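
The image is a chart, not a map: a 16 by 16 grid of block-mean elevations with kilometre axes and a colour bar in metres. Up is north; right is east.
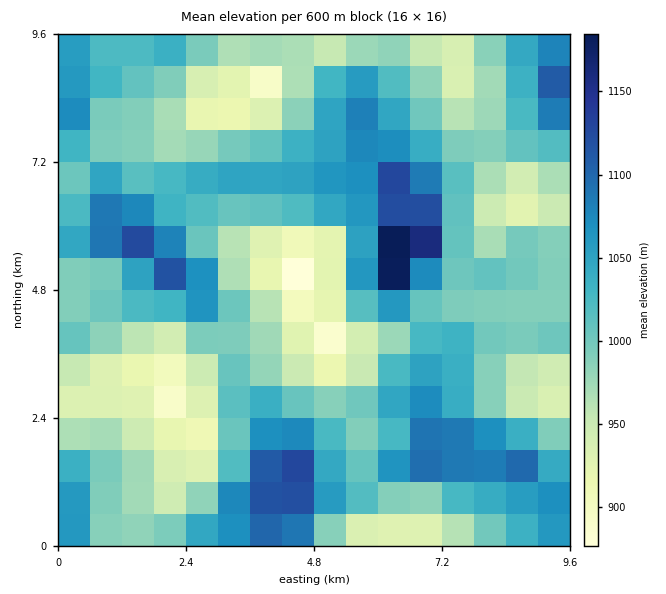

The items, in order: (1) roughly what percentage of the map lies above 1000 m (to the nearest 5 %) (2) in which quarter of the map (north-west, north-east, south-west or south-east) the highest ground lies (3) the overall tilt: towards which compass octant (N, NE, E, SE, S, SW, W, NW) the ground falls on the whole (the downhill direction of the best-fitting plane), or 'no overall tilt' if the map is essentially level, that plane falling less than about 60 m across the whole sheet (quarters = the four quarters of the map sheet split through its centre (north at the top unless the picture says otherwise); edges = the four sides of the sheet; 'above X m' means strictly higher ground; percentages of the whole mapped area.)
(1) Roughly 45 % of the ground is higher than 1000 m.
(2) The highest point lies in the north-east quarter of the map.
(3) No overall tilt - high and low ground are spread across the sheet.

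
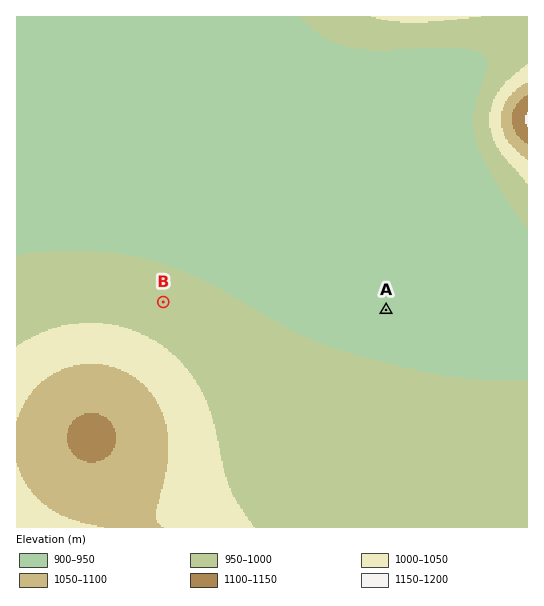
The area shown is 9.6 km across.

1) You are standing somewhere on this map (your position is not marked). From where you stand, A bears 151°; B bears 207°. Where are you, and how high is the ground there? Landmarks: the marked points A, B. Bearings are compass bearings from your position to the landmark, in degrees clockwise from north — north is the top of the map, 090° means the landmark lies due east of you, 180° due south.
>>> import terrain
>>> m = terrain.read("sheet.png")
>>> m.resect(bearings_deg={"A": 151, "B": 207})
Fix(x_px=268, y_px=97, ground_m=930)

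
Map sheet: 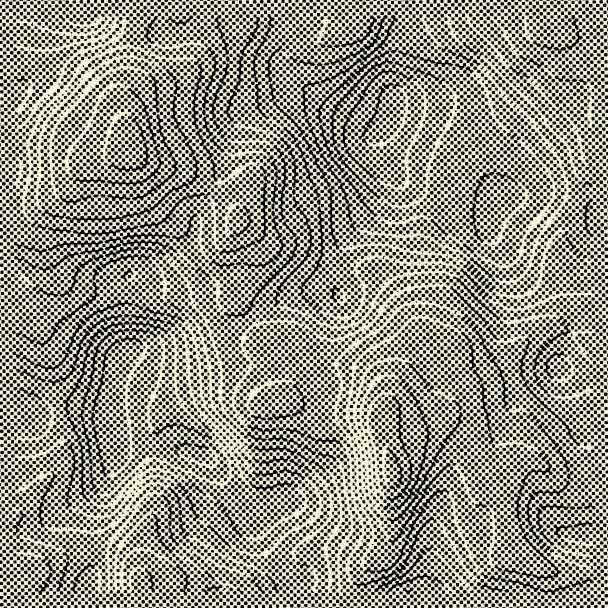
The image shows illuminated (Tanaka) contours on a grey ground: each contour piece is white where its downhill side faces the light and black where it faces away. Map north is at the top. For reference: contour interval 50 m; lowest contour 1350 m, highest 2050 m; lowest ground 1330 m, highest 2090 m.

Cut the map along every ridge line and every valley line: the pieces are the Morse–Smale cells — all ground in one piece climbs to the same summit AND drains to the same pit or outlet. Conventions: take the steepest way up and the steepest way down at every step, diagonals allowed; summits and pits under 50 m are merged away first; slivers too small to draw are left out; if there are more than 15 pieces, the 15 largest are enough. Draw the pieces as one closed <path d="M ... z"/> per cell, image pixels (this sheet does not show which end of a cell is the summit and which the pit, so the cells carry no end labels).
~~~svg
<path d="M392 170l-2 16-10 15-15 17-15 12-7 12-9 28 0 12 4 12-15-4-26 4-27 12-22 14 4 7 6 7 9 4 8 0 16 6 13 15-15 30-13 13 11 0 22 10 12 3 51 0 7 4 4 11 9-4 30 1 10-5 30-24 8-15 7-7 29-16 25-24 17-8 10 0 12 4 8-17 0-28 14-21-1-16-9 17-15 11-18 2-15-3-10-6-34-37-2-20-5 3-30 0-18-17-31-16z"/><path d="M248 320l-17 10-34 12-44 7-21 0-7 3-5 5-4 8-7 39 0 18 5 22 6 6 30 0 4-19 8-15 15-14 18-8 32-2 30 11 10 0-3 13-4 45-6 15-16 19 16 15 0 12 5 17 13 24 22 22 0 7 62 0 5-19 4-5 20-13 7-19 0-66-12-48-2-4-13-4-44 1-12-3-22-10-11 0 13-13 15-30-13-15-10-4-14-2-9-4z"/><path d="M591 16l-184 0-3 26-12 41 0 30 12 5 19 4 26 14 21 15 18 25 5 12 1 10 7-4 51-1 17 5 22 10z"/><path d="M129 146l-10 8-33 10-7 6-16 20-15 10-12 6-20 6 1 206 15 2 27-11 27 0 18 3 4 3 8-50 4-8 8-10-1-41 3-30 25 0 15-6 14-13 8-12 2-11-21-11-23-26-6-11z"/><path d="M302 86l-6 0-17 14-31 14-8 8-16 48-28 48-2 15 4 2 26 0 12-10 12 29-1 16-11 26 4 10 8 14 22-14 27-12 20-4 19 4-2-24 9-28 7-12 26-23 12-18 4-13-10-23-3-12 2-13-9 4-9-5z"/><path d="M290 16l-154 1-6 34-2 24-8 24 6 35 14 45 10 18 23 26 15 9 6 1 4-20 26-43 16-48 8-8 31-14 17-14 4 0-4-1-8-8-8-14 0-13 10-27z"/><path d="M447 421l-10 1-18 8-23-2-12 6 8 36 0 66-7 19-14 9-10 9-5 18 192 1-1-20-4-4-21-9-5-7-9-34 0-23-3-12-7-5-13-2-3-2-13-40-7-7z"/><path d="M86 409l-27 0-27 11-16-1 1 173 71-1 0-7 6-17 0-52 20-54 0-20-5-25-5-4z"/><path d="M558 328l-10 0-17 8-25 24-29 16-7 7-8 15-30 24-10 5-30-1-8 2-2 6 14-6 23 2 24-9 10 1 9 5 7 7 5 10 2 17 9 15 9 0 7-2 7-10 8-6 12 0 12 5 21 19 21 10 9 0 1-115-20-4-13-7 3-13 9-20z"/><path d="M135 16l-119 1 1 125 48 6 21 12 21-2 18-7 3-4-8-48 8-24 4-34 4-17z"/><path d="M392 110l-6 15-7 10 0 5 7 24 18 20 22 10 27 23 30 0 5-3 2 20 34 37 10 6 27 3 12-4 9-9 10-18 0-40-2-3-38-13-51 1-7 4-1-10-5-12-18-25-29-19-18-10-28-7z"/><path d="M114 445l0 16-20 54 0 52-6 17 1 8 205-1 0-6-22-22-13-24-5-17 0-12-15-14-28 23-21 42-13 15-19 8-17 2-2-2 0-12 3-12 0-15 14-45-4-47-2-3-30 0z"/><path d="M405 16l-114 0-11 34 0 13 8 14 8 8 12 5 16 13 26 13 13 11 14 5 8-6 7-16 0-27 12-41z"/><path d="M236 224l-6 8-6 3-29-1-3 11-8 12-14 13-9 4-31 2-3 30 1 44 25-1 38-6 33-11 23-11-11-25 11-26 1-16z"/><path d="M179 450l-28 0 5 32 0 18-14 45 0 15-3 12 0 12 2 2 17-2 19-8 13-15 21-42 27-24-31-38z"/>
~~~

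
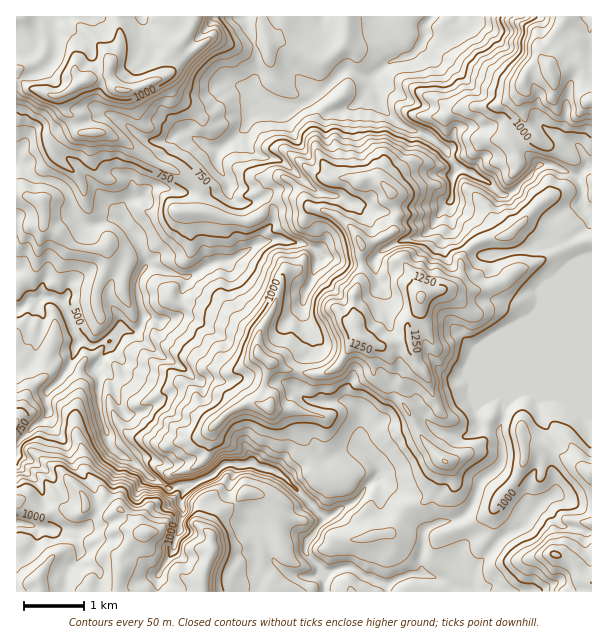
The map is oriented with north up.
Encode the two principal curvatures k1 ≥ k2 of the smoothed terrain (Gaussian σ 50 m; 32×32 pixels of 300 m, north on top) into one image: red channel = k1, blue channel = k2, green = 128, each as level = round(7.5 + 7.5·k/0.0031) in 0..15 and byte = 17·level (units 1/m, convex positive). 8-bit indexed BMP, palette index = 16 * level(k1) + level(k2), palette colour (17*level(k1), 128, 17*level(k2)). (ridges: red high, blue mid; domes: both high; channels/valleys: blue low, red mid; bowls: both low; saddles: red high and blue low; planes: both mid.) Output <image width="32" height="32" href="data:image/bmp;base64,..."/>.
<image width="32" height="32" href="data:image/bmp;base64,Qk02CAAAAAAAADYEAAAoAAAAIAAAACAAAAABAAgAAAAAAAAEAAATCwAAEwsAAAABAAAAAAAAAIAAABGAAAAigAAAM4AAAESAAABVgAAAZoAAAHeAAACIgAAAmYAAAKqAAAC7gAAAzIAAAN2AAADugAAA/4AAAACAEQARgBEAIoARADOAEQBEgBEAVYARAGaAEQB3gBEAiIARAJmAEQCqgBEAu4ARAMyAEQDdgBEA7oARAP+AEQAAgCIAEYAiACKAIgAzgCIARIAiAFWAIgBmgCIAd4AiAIiAIgCZgCIAqoAiALuAIgDMgCIA3YAiAO6AIgD/gCIAAIAzABGAMwAigDMAM4AzAESAMwBVgDMAZoAzAHeAMwCIgDMAmYAzAKqAMwC7gDMAzIAzAN2AMwDugDMA/4AzAACARAARgEQAIoBEADOARABEgEQAVYBEAGaARAB3gEQAiIBEAJmARACqgEQAu4BEAMyARADdgEQA7oBEAP+ARAAAgFUAEYBVACKAVQAzgFUARIBVAFWAVQBmgFUAd4BVAIiAVQCZgFUAqoBVALuAVQDMgFUA3YBVAO6AVQD/gFUAAIBmABGAZgAigGYAM4BmAESAZgBVgGYAZoBmAHeAZgCIgGYAmYBmAKqAZgC7gGYAzIBmAN2AZgDugGYA/4BmAACAdwARgHcAIoB3ADOAdwBEgHcAVYB3AGaAdwB3gHcAiIB3AJmAdwCqgHcAu4B3AMyAdwDdgHcA7oB3AP+AdwAAgIgAEYCIACKAiAAzgIgARICIAFWAiABmgIgAd4CIAIiAiACZgIgAqoCIALuAiADMgIgA3YCIAO6AiAD/gIgAAICZABGAmQAigJkAM4CZAESAmQBVgJkAZoCZAHeAmQCIgJkAmYCZAKqAmQC7gJkAzICZAN2AmQDugJkA/4CZAACAqgARgKoAIoCqADOAqgBEgKoAVYCqAGaAqgB3gKoAiICqAJmAqgCqgKoAu4CqAMyAqgDdgKoA7oCqAP+AqgAAgLsAEYC7ACKAuwAzgLsARIC7AFWAuwBmgLsAd4C7AIiAuwCZgLsAqoC7ALuAuwDMgLsA3YC7AO6AuwD/gLsAAIDMABGAzAAigMwAM4DMAESAzABVgMwAZoDMAHeAzACIgMwAmYDMAKqAzAC7gMwAzIDMAN2AzADugMwA/4DMAACA3QARgN0AIoDdADOA3QBEgN0AVYDdAGaA3QB3gN0AiIDdAJmA3QCqgN0Au4DdAMyA3QDdgN0A7oDdAP+A3QAAgO4AEYDuACKA7gAzgO4ARIDuAFWA7gBmgO4Ad4DuAIiA7gCZgO4AqoDuALuA7gDMgO4A3YDuAO6A7gD/gO4AAID/ABGA/wAigP8AM4D/AESA/wBVgP8AZoD/AHeA/wCIgP8AmYD/AKqA/wC7gP8AzID/AN2A/wDugP8A/4D/AKa3hZiVtoaUpZfnc4eHmKS0pLmTgqWWhYaGhoWEgpK2hceGhZW3l6WxpOeDh4eE1rCikKaol4SXh4alyMe31qaXlceUlpamx5Dn18aFhpe1sci3l4eYhJd2l4SVptm4laKCg4SFlbjp9cD4tXV2l7TAx6aXp5eEpaaWloRkpaOjx8anyKTX1NXUsLSlhoaYxqCQoad2p5eGhZTIhnWEtaTJpJXXxeWg19Cg+LXHyNigtLi2ooaGloaog6i3hYVklcOz9sPXlMSQ9fOg0LSigKO4mJildXaWprVkg8alpYbIsdWkxJZgcLSTlPeQwIGmp5eGh4WHdpf418eVhMaWt7Wwp4H3hJDn2Me3x8eBp5aWdpZ2hoaG54RzpZSlt5anheWQlOeA9XKFtpXH93SFxpXG2JZ2dbW0tdeEprW3hpd2t6C36IDUx6SDp5Sl9+jXtZKSg2SVxoTndHWWhZWGhoems4LXkaV2hqfFgaR0taNipqaTt7aWtcV0h4eHh3eHd4ano9Rzpoams6LHt7W158XF96KllYT3ooR3d3eHd4eHh5ankqOEp6K1qIaVhfiFhnVj5cfHtaTYpXR3d4eHd4eXlceC14KBxoWGloWV93OXg4XYp4W3ppZypoOGd4eHd5Sls4bIktWSlJSHl4W15oSj6MeXhZXWc5XIt5aGh4eHpZOTlrelsqfJlJenlnX3dKK15oWEltnXx6WVloV3h4enlZZ0ppWjtaORlZZ1due3kJa2xpSmt7fFhaXYlnWHd4Wll5emlreDlsiDgoOW2NeiYpPTsvmlg+ZzdJS2toZ2lMa3pqe5hIaGt4aYlHCQgLJztufhsKGUhOfGt3WGl6eVuIZ0lIWFlbinl7fn16PYpbT2g6fmpZOUlZbHx4aIhpXIhrWWdZWE2Ma2lYOlk7f31YGEpcaVc3K2xJTGt5WEppWC1pO3lYORtLeDlaaU5JC0trbYuLbX0eWAwKLIyKOFlMaztoR0x+inh5PHxuTA5dentqempNSgkMbooKChlIWnpISVlee2hoaEg4Wi5PP0pJaVyaXIkKLHlaey17eUdKWU6PjnkbSDc6enhKWlgfe0haamcIDDobWVhceUg4SFdMWlgoCkhZWWp5eGhnWEtYJzhYHk9tfGtqaVpJTD1rT496WC2PeFpaWFh4aGhpaEtreGlJLl1re1pse21ZHItISU2NTVlPf3lWR1hnandoaEpnWGxpWElZWXt8XIpZamloTHhNh1dpbWdXWWlaaGqKeFl4WEhXWVp6eV1biGh4eXhJWmpoaHl7b25rWll4d3hriHh5eEloWFhYPHpoaXp4aGlnamhpaHt7Gzc6eHh4eGp3aHmJSnh3WT1NSjt4U="/>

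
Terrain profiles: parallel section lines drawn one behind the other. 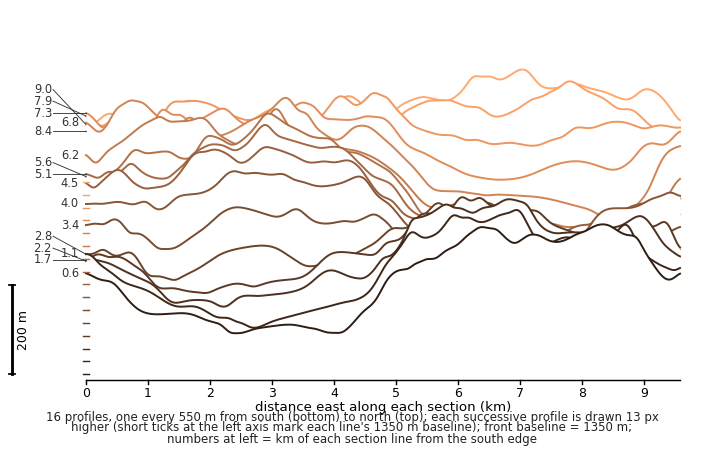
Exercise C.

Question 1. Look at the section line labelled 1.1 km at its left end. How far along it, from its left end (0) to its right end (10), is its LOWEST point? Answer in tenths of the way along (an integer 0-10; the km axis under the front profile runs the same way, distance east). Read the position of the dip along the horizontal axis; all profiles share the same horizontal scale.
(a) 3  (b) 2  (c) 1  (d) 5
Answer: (a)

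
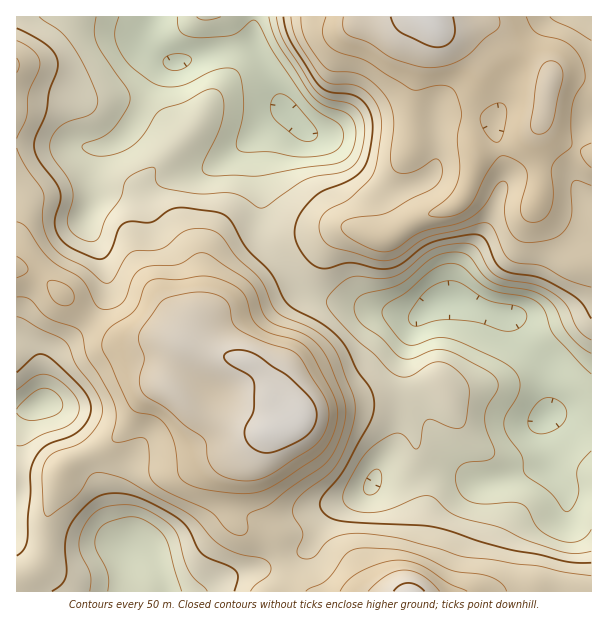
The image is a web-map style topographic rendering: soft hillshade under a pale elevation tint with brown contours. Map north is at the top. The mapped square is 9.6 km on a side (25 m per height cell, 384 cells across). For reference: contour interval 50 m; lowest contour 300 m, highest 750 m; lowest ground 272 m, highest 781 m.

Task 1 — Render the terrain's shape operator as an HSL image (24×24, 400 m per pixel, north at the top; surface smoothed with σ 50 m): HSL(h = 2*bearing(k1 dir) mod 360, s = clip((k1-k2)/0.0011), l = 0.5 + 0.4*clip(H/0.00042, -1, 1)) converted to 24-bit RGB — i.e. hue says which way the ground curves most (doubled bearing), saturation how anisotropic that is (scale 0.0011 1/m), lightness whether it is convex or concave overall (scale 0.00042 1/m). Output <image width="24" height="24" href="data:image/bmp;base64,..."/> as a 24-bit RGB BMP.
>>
<image width="24" height="24" href="data:image/bmp;base64,Qk32BgAAAAAAADYAAAAoAAAAGAAAABgAAAABABgAAAAAAMAGAAATCwAAEwsAAAAAAAAAAAAAy4vJc6eSmsSiYGa0SF+XmW2SWBpqyMp4LFsyN4sfr3k6Yq+VT2CMbJ2HcZ2om8HL3u3gi1S8hkyowH/MfHzKq6fRiJbiqbXo5Ex93d6hSaFUakNeVTpVYzxUXjJ00aaRlE1eYrtFNLZETJA/Nk5Wd7GPe7ydXMV8u6ZLgy5FVm5VbZhmYqKde8CoU42vfTJizoJX7tybhHA+MCclRUYxLBcbPlEnpJdArdbBtNjWdJqphq+2Nqm5WNCvj6S3nl5rhkA9kZllfIiak2uBk4JNa3YmKyUXPyEinL1b8bmdxXRzSzJZWixEXTVQWa5jWc9tcqwtc2EeeaAoR2oiQGQiI2MSGygVeEAunHxUqLZfQ2hHdFhnq3F+soyUSUN/QU9xIFuM9OXXupK8jzXNYlHcrbrvxc/qq5DHtoHExqDPw7mCeIJSaYY9Oo8jDSYicnFAmatJtrlWXks1MzkZWYctmKBXcS9sWWCCFkur3d3u9Zv2qGS4UZmTVIuPl2x3nH6hmJOws4Cm1qK1vIGkmLeNc7WXGy9JI1pPv72JloZpikVwjce5fNbXVkqhUVyRcJGeKYqRSaBSpjKR7JLJzXaJKj45hWY+cbZUXIiLoI6yuafA3K7b7OXfap+0OCyfMHaXe691i051g7x8d9GRYHJHOEZkjF2Uf2FgFC8NIiARIxsQhF0d4WdRl0OVetmcg9C/VmqQimZipJ9zpZyM6+zfo4/RLiSgWV2kcmSKlF6Uv9imf09He3VPMU1CM0Msi45aMm1lGRIhRms8VqtikcSesbbWrdvCdEJSVEc9XYVOjauBismOtdadmUydYDWZaGKxhlLEnL7Cp83NqIzQpaPQWD22UVWtcZqDoFnWHyvLdXvDiL2pe7qGfZJYpl5GgF2ff43CrdnfjcTVwdvBrJWChlabSEqHVLOwIDXD5eDrlZXEi3SwtEaUkUB/XThTgzYlciU/XVE0KpBaos3Mno6+mYWwo7O1gquqULuKbdCEW63DxbfQyJHIq1SyWF2dmaVrDx8kyMhKk0k9dERAeUxpqEOZiR9/wJGQVkCHxa23b+esE8Sxg0ekvnN+qZKRq4+XoKt/d8lMHlopU14ncS8WfU8mTEEhYEQVFjYVRHguhFRGgUoxOzAXJREOfUMxqceNMIih1fHp3O/vFhthQi1YttmwjrXLtqbIvL/Q3M/YeEWZPRosjlUsh2s5bCMnp4kpNIQlFi8XLhQRiQkChVcaGEciM7s0WMxIlcvheerArX+xSwt3VLmhfdB9dD1HqaA/l7xGophUeRVWfC9yvHJ0lzdLdCo64+KKV6VFFygnFBo0qH/S697thLPml9LjqLvRuc2DOYA5NC5FNg42tdSDVnBKhFdut8Kqx8eZWTBTgjSAglqhu3Gv1G/e09/46Nf07IPLSyhFCzcdD21V2Mempq5uQqhua4l/07F/jGYvECIjKFp0y9GkdFeGdbCSfK1/wnFwfEGLSEuEcGymfZPKzNnrhpzJll62+sz/6sz/29T3AGt8d4LL6trTWb+oT3iRtZht5NHmLB2vJ05loLVJVo9IRLFEVoZosICaqG+4TlGgcHqhfrKnaFerzGyHcHY1OnkqgUSZ/c7ZIWvGE0FS8ebVfpm9VCRUhdyen1l/diyIR3SpkpO3xISakZE8Ol0iLGsniGBlY5abWsHGirHIXDGX1Rp+6n+Ih7VLEzAt0qJe5oOLDig6n+FEpzctZR5/mJszNTAhRDkpSGwsNF49nWdy2Ju2s5CBO35DKFw3eZhaQ3I2JB0PIRMSbDdE48mu3c6/HiJ1jNKJvYrYlDbTvK6JaLeJJa3mtYyQbEWUVlakhraKLGxgS39me6KV37LArZKjSIWGR4ZNTBswPxQKGCUOG0Iaz9th3dqPKSdZm8xrfU44QFF506mpudGaIkRLnaFeT1OHanyisaO2bIO/Q7XMZIW90ZbG2rjAf1+UZ0JiLQYs8jYtMrE8G3FRctVMz8ZpMkpSoKZen4toNGdwtZ514cyaLSNdnpK6VI2kVo+cj76gZ4+lS4lxHDUdcX8+3IF8tWCVZR96KgUu8fTXr6/bPoivhbBopZNWg41XOI5ar62NRWV0UqKL8OPaNVqzxb7jp3HSdV+lhaFgVjs+cy9JeyYrMksQT2oUmZI/MQAzkz251vbVuoOdXHacmrGwiI+rvaqoZbWpU4NzcJWjS8zBycusf3q7dUMtfDA1r4NWiHtWblFvMV6B0ULY2q27d7GBKG99EwJP1e/emNnN1qvQgIe+jZCpk3abtNW0dnexd2eqgb2YRphtUppaiT5M"/>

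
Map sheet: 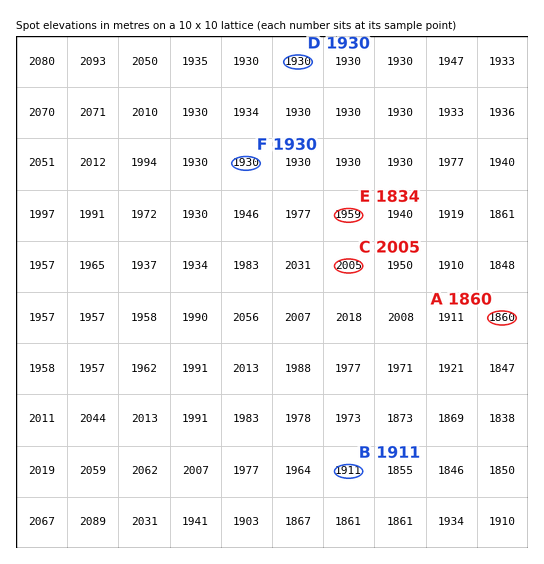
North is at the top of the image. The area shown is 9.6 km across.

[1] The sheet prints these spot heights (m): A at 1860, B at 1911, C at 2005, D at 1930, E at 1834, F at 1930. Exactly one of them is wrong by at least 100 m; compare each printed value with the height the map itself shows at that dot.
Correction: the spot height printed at E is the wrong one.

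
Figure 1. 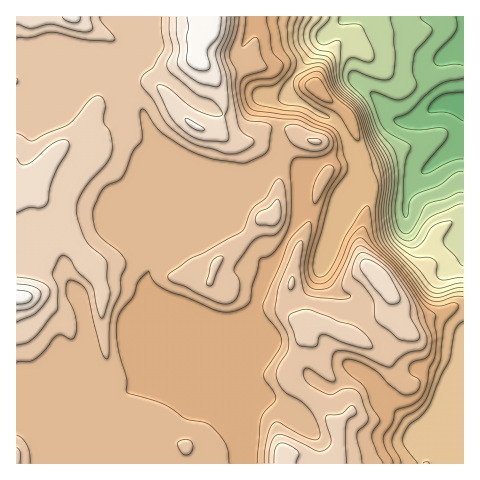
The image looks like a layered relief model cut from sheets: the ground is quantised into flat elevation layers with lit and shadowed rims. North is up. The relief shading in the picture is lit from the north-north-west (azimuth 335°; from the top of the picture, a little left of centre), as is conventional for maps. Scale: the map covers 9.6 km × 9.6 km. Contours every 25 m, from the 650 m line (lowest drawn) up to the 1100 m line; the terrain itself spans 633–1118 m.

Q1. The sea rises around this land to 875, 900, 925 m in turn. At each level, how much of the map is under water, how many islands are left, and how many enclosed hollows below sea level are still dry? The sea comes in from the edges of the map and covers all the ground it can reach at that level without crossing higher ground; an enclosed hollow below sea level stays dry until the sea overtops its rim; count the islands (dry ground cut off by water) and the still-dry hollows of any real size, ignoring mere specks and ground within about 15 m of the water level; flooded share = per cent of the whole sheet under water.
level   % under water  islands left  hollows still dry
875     14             0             0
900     18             0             0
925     22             1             0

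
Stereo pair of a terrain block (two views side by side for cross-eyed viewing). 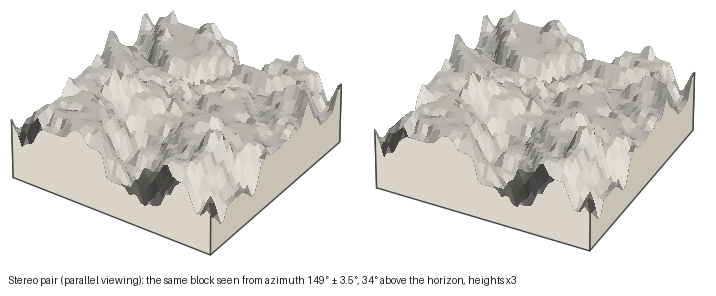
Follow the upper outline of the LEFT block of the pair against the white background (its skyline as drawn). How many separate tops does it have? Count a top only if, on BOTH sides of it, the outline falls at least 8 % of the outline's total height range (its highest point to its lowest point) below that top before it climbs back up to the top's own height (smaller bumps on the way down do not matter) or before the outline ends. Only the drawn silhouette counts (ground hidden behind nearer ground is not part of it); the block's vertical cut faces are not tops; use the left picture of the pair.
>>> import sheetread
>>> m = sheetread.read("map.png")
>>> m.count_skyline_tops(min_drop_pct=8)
5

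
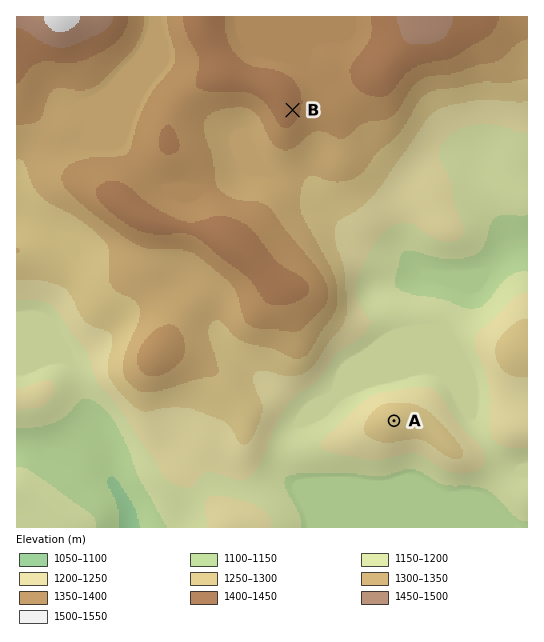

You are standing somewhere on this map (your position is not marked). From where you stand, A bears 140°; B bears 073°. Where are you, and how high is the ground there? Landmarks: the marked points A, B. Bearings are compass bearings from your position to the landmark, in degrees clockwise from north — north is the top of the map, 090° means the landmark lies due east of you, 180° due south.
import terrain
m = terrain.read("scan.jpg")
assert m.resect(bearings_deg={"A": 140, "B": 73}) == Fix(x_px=166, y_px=149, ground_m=1400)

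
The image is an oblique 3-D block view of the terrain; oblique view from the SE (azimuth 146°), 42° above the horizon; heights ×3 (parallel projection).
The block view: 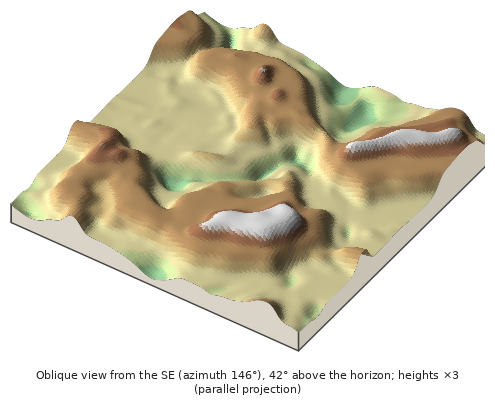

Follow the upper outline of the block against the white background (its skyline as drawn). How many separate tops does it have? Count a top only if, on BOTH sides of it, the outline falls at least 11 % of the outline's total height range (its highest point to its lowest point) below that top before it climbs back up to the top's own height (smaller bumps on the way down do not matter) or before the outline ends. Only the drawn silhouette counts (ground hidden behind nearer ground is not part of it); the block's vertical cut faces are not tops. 1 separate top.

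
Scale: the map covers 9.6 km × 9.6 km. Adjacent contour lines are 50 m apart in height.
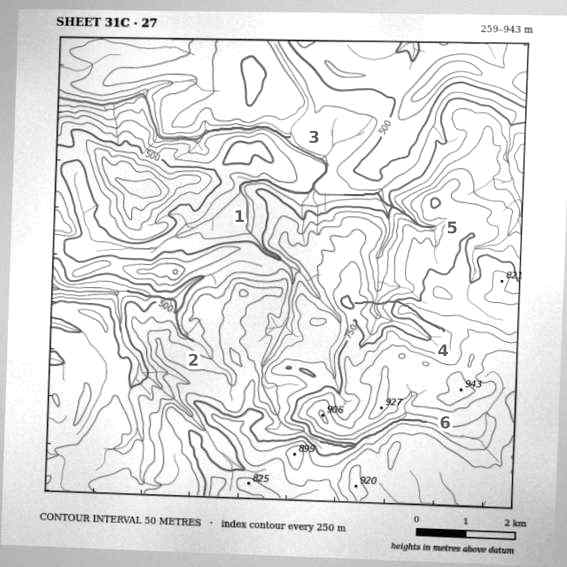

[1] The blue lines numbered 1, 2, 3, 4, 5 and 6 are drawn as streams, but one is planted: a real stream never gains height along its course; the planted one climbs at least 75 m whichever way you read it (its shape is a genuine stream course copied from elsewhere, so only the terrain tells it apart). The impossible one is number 4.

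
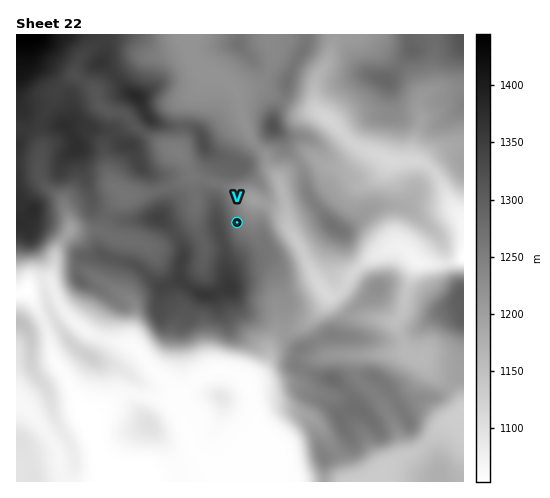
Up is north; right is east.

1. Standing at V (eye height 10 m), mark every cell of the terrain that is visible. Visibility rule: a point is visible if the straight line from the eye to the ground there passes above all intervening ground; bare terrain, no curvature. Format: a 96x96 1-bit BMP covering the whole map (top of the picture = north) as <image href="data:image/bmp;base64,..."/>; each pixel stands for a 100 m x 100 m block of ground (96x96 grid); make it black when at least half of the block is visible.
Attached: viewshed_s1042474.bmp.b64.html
<image width="96" height="96" href="data:image/bmp;base64,Qk2+BAAAAAAAAD4AAAAoAAAAYAAAAGAAAAABAAEAAAAAAIAEAAATCwAAEwsAAAIAAAAAAAAA////AAAAAAAAAAAAAAAAAAAAAAAAAAAAAAAAAAAAAAAAAAAAAAAAAAAAAAAAAAAAAAAAAAAAAAAAAAAAAAAAAAAAAAAAAAAAAAAAAAAAAAAAAAAAAAAAAAAAAAAAAAAAAAAAAAAAAAAAAAAAAAAAAAAAAAAAAAAAAAAAAAAAAAAAAAAAAAAAAAAAAAAAAAAAAAAAAAAAAAAAAAAAAAAAAAAAEAAAAAAAAAAAAAAAEAAAAAAAAAAAAAAAIAAAAAAAAAAAAAAwAAAAAAAAAAAAAABwAAAAAAAAAAAAAADwAAAAAAAAAAAAAADwB8AAAAAAAAAAAADwA4AAAAAAAAAAAADgAAAAAAAAAAAAAAHhwAAAAAAAAAAAAB//wAEAAAAAAAAAAA//AAMAAAAAAAAAAAAYAAMAAAAAAAAAAAAAAAMAAAAAAAAAAAAAAAcAAAAAAAAAAAAAAAcAAAAAAAAAAAAAAAcAAAAAAAAAAAAAAAYAAAAAAAAAAAAAAAYAAAAAAAAAAB+AAAwAAAAAAAAAAAAAAB4AAAAAAAAAAAAAAz4AAAAAAAAAAAAAA/8AAAAAAAAAAAAAAf8AAAAAAAAAAAAAAf8AAAAAAAAAAAAAAP8AAAAAAAAAAAAAAP4AAAAAAAAAAAAAAP4AAAAAAAAAAAAIAP8AAAAAAAAAAAAcAf8AAAAAAAAAAAAOAP8AAAAAAAAAAAAPAH8AAAAAAAAAAAABAA8AAAAAAAAAAAAAAAAAAAAAAAAAAAAAAAAAAAAAAAMAAAAAAAAAAAAAAAOAAAAAAAAAAAAAAAPMAAAAAAAAAAAAAAP8ABwAAAAAAAAAAAf8ADwAAAAAAAAAAAf8AHwAAAAAAAAAAAf4APgAAAAAAAAAAA/4AfAAAAAAAAAAAA/4A/AAAAAAAAAAAA/4B+AAAAAAAAAAAA/4D8AAAAAAAAAAAA/4D4AAAAAAAAAAAA/+HwAAAAAAAAAAAA/+PwAAAAAAAAAAAAf+PgAAAAAAAAAAAAf8PgAAAAAAAAAAAA/4PAAAAAAAAAAAAA/wPAAAAAAAAAAAAB/wPAAAAAAAAAAAAD/gPAAAAAAAAAAAAD/AeAAAAAAAAAAAAHwA+AAAAAAAAAAAAPgB8AAAAAAAAAAAAeAB4AAAAAAAAAAAAMAD4AAAAAAAAAAAAAAH44AAAAAAAAAAAAAH7gAAAAAAAAAAAAAHgAAAAH8AAAAAAAAHAAAH8P8AAAAAAAAGAAA/8f8AAAAAAAAAAAB/4f8AAAAAAAAAAAD/wP8AAAAAAAAAAAD/wP8AAAAAAAAAAAD/wH8AAAAAAAAAAAD/wH8AAAAAAAAAAAH/wD8AAAAAAAAAAAH/wB8AAAAAAAAAAAP/gB8AAAAAAAAAAAf/AD8AAAAAAAAAAAP+AP8AAAAAAAAAAAPwAP8AAAAAAAAAAAPAAP8AAAAAAAAAAAEAAH8AAAAAAAAAAAEAAH8AAAAAAAAAAAAAAH8AAAAAAAAAAAAACD8AAAAAAAAAAAAAGB8AAAAAAAAAAAAAGB8AAAAAAAAAAAAAOA8="/>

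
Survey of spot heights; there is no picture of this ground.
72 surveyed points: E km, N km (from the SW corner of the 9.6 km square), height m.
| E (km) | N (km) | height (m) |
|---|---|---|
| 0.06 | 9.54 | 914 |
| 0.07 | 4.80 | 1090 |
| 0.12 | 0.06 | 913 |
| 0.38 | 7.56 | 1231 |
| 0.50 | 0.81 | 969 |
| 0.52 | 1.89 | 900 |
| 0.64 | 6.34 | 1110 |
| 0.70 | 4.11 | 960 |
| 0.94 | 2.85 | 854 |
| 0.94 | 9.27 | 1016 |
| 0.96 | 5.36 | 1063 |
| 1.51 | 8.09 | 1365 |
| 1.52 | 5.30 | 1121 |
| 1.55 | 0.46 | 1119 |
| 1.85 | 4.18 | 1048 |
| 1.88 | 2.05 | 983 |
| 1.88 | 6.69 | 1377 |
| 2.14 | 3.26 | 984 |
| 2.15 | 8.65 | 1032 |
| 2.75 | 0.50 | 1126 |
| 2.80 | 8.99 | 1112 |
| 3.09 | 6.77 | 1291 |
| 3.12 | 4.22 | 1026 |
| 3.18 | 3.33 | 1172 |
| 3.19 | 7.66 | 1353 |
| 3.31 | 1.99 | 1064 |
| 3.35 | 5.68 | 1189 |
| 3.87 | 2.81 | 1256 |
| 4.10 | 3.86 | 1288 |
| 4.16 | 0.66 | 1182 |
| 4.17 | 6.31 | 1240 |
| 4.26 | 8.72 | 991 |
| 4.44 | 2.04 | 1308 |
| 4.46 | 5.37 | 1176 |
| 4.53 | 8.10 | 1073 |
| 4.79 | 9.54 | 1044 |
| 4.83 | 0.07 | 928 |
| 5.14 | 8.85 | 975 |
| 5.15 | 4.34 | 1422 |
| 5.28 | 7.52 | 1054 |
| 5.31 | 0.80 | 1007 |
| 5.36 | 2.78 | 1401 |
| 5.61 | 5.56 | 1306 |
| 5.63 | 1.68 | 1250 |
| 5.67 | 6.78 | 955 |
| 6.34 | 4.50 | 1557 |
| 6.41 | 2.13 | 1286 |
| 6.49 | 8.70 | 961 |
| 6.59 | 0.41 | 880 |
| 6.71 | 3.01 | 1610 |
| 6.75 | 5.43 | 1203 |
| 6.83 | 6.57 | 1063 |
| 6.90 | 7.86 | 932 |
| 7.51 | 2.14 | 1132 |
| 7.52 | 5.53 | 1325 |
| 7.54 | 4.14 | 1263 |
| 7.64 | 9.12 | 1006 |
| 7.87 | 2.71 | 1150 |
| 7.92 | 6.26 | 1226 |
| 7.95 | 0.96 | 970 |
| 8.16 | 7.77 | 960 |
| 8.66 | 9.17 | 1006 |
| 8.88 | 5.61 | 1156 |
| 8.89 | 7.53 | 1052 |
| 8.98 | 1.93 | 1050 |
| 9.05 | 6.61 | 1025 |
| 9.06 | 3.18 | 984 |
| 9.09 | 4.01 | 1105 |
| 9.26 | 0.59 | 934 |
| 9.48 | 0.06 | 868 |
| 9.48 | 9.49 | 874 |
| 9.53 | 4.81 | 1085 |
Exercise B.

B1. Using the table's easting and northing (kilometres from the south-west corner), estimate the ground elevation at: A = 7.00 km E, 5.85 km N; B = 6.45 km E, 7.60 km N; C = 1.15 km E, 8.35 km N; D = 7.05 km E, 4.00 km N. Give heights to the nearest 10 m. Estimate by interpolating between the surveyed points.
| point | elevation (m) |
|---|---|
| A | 1290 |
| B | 1010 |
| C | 1260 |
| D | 1460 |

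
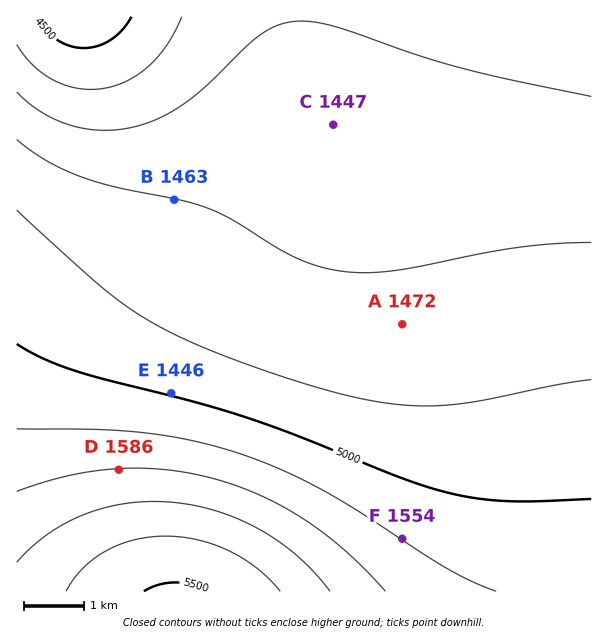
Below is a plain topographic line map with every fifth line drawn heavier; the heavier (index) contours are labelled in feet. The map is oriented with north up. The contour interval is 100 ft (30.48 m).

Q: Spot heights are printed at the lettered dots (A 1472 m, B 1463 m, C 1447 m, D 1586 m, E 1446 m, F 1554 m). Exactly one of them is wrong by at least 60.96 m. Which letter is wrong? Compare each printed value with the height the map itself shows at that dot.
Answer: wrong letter E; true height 1522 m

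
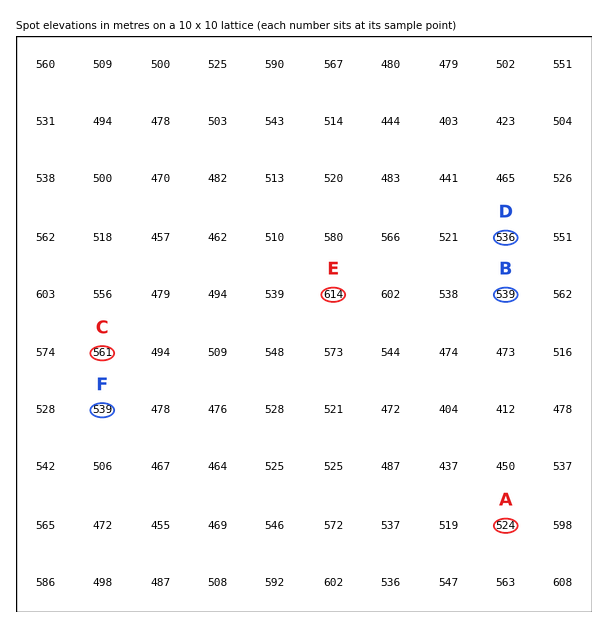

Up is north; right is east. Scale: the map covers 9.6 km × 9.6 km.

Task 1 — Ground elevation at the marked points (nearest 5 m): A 525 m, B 540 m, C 560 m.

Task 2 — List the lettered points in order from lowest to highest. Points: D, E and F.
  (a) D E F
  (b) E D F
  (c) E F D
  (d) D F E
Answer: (d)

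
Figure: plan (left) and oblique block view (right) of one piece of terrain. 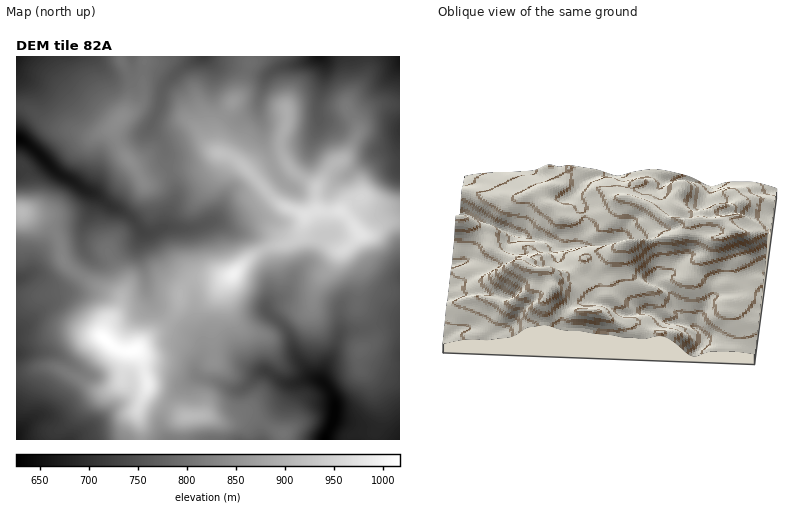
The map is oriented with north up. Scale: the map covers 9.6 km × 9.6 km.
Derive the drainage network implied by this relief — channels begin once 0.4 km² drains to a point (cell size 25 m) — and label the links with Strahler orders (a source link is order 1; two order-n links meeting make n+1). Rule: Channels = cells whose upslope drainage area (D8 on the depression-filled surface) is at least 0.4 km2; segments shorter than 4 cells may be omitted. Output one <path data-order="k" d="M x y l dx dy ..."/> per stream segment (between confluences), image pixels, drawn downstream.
<path data-order="1" d="M208 440l32 0"/><path data-order="2" d="M16 436l0 4"/><path data-order="1" d="M162 430l2 6 4 4 2 0"/><path data-order="2" d="M94 426l-12 8-6 6-8 0"/><path data-order="3" d="M330 426l-4 10 0 4"/><path data-order="1" d="M334 424l-4 2"/><path data-order="1" d="M100 422l-6 4"/><path data-order="1" d="M44 414l-6 2-4 2-18 18"/><path data-order="1" d="M16 404l0 32"/><path data-order="1" d="M130 388l0 4-36 34"/><path data-order="1" d="M400 388l0 52"/><path data-order="3" d="M324 382l8 10 2 8 0 8 0 6-4 12"/><path data-order="1" d="M190 380l4-2 6 0"/><path data-order="3" d="M318 380l6 2"/><path data-order="2" d="M200 378l16 4 14 6 10 2 6-4 14-14 6 0"/><path data-order="1" d="M88 374l-6-2-18-14-8-4-4-2-36 0 0 2"/><path data-order="2" d="M196 374l4 4"/><path data-order="3" d="M266 372l2 0 10 8 6 2 4 0 0 2 8 0 10-4 12 0"/><path data-order="2" d="M256 370l4 0 6 2"/><path data-order="1" d="M250 368l0 2 6 0"/><path data-order="1" d="M194 368l0 2 2 4"/><path data-order="1" d="M234 344l8 12 14 14"/><path data-order="1" d="M200 334l2 22-2 2-4 6 0 10"/><path data-order="2" d="M340 334l-6 18-4 6-6 10 0 14"/><path data-order="1" d="M340 318l0 16"/><path data-order="2" d="M268 312l20 18 10 28 20 22"/><path data-order="1" d="M392 312l8 2 0 42"/><path data-order="1" d="M148 310l0-14"/><path data-order="1" d="M266 308l2 4"/><path data-order="2" d="M268 308l0 4"/><path data-order="1" d="M52 304l-12 8-14 14-6 4-4 0 0 4"/><path data-order="2" d="M268 302l0 6"/><path data-order="1" d="M342 302l-2 6 0 24 0 2"/><path data-order="2" d="M148 296l0-8-2 0 0-10-4-16 0-26"/><path data-order="1" d="M268 288l0 14"/><path data-order="1" d="M400 282l0-4"/><path data-order="2" d="M24 276l-8 2 0 2"/><path data-order="1" d="M36 274l-8 0-4 2"/><path data-order="1" d="M34 264l0 4-10 8"/><path data-order="1" d="M96 262l-4-4-8-6-2-8 0-16 8-16 0-18-2-2"/><path data-order="1" d="M400 262l0 16"/><path data-order="1" d="M150 240l-6-8"/><path data-order="2" d="M142 236l0-4"/><path data-order="1" d="M330 236l-4 2-4 0-4 4-4 12-20 20-8 16-18 18"/><path data-order="3" d="M144 232l-2 0"/><path data-order="1" d="M238 232l-2 0-6-4"/><path data-order="3" d="M142 232l-6-10-10-8-16-8-12-10-10-4"/><path data-order="1" d="M184 228l-6 0"/><path data-order="2" d="M230 228l-6-4-4-2-10 0"/><path data-order="3" d="M164 228l-2 0-10 4-8 0"/><path data-order="3" d="M178 228l-14 0"/><path data-order="3" d="M210 222l-16 6-16 0"/><path data-order="1" d="M218 220l-8 2"/><path data-order="1" d="M270 220l-20 0-8 8-12 0"/><path data-order="1" d="M382 214l4-2 14-2 0-68"/><path data-order="1" d="M174 200l-4 10-2 14-4 4"/><path data-order="1" d="M224 198l-4 12-10 12"/><path data-order="3" d="M88 192l-4-2"/><path data-order="3" d="M84 190l-12-10-14-6-32-32-6-2-4 0"/><path data-order="1" d="M292 188l-6-4-8-6-6-14-4-10-2-2-2-12 0-14-4-10 0-16"/><path data-order="1" d="M342 178l6-4 14-14 8-6 6-2 14 0 10-10"/><path data-order="1" d="M98 172l-2 8-8 10-4 0"/><path data-order="1" d="M166 154l-4-10-12-12 0-6"/><path data-order="1" d="M312 144l6-14 0-12"/><path data-order="2" d="M400 142l0-14"/><path data-order="2" d="M150 126l2-2 0-4 2-2 6-10 0-10 4-10 18-20"/><path data-order="1" d="M400 124l0 4"/><path data-order="1" d="M324 124l-6-6"/><path data-order="2" d="M318 118l0-20 2-4 2-16 2-2 0-16-4-4"/><path data-order="1" d="M252 110l6-6"/><path data-order="2" d="M258 104l2-4"/><path data-order="2" d="M260 100l4-20 10-10 12-4 4 0 14-4 8-4 2-2 6 0"/><path data-order="1" d="M42 84l-16-6-10-8"/><path data-order="1" d="M16 74l0-4"/><path data-order="1" d="M178 70l4-2"/><path data-order="2" d="M16 70l0-14"/><path data-order="1" d="M400 70l0-10"/><path data-order="1" d="M214 68l-8-8"/><path data-order="2" d="M182 68l4-4 10-6 4-2 4 0"/><path data-order="1" d="M210 64l-4-4"/><path data-order="1" d="M96 64l-6-8"/><path data-order="2" d="M206 60l0-4"/><path data-order="2" d="M90 56l-74 0"/><path data-order="1" d="M92 56l-2 0"/><path data-order="1" d="M210 56l-4 0"/><path data-order="1" d="M344 56l-24 0"/>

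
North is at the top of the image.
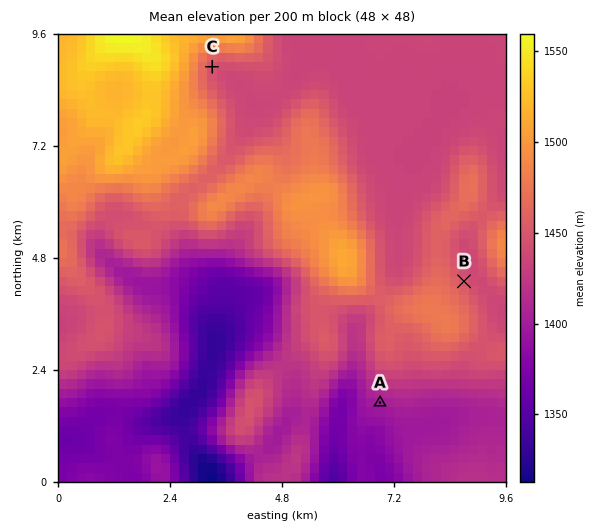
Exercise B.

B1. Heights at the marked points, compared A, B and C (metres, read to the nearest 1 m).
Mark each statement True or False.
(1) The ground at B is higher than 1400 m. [True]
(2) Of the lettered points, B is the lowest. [False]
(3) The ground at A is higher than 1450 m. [False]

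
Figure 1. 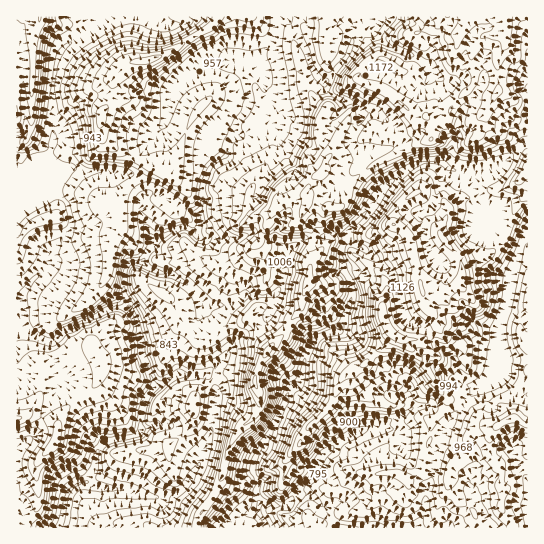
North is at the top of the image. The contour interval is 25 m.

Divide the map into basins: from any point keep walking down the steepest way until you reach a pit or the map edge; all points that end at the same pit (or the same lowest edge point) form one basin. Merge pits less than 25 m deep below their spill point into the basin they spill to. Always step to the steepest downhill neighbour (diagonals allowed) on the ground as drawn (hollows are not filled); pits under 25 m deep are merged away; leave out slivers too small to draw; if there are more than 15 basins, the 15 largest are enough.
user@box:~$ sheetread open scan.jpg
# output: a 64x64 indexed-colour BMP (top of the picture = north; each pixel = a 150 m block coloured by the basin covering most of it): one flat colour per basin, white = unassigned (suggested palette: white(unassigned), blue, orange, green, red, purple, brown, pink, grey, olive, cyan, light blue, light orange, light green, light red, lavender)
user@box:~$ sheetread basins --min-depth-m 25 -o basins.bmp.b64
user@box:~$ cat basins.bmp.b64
<image width="64" height="64" href="data:image/bmp;base64,Qk12CAAAAAAAAHYAAAAoAAAAQAAAAEAAAAABAAQAAAAAAAAIAAATCwAAEwsAABAAAAAAAAAA////ALR3HwAOf/8ALKAsACgn1gC9Z5QAS1aMAMJ34wB/f38AIr28AM++FwDox64AeLv/AIrfmACWmP8A1bDFABEREREREREREREREiIiIiIiIiJEREREQiIiIiIiEREzERERERERERERERESIiIiIiIiIiJERERCIiIiIiEREzMREREREREREREREREiIiIiIiIiIiIiREQiIiIiIRETMxERERERERERERERESIiIiIiIiIiIiIkRCIiIiERERMzEREREREREREREREREiIiIiIiIiIiIiIkIiIiIREREzMRERERERERERERERESIiIiIiIiIiIiIiIiIiIRERETMxEREREREREREREREREiIiIiIiIiIiIiIiIiIhERERMzERERERERERERERERESIiIiIiIiIiIiIiIiERERERMzMRERERERERERERERERIiIiIiIiIiIiIiIiIREREREzMxERERERERERERERERESIiIiIiIiIiIiIiIhEREREzMzERERERERERERERERERIiIiIiIiIiIiIiIiIRERETMzMREREREREREREREREREiIiIiIiIiIiIiIiIhERERMzMxERERERERERERERERERIiIiIiIiIiIiIiIiERERETMzERERERERERERERERERESIiIiIiIiIiIiIiIRERERETEREREREREREREREREREREiIiIiIiIiIiIiIiERERERERERERERERERERERERERESIiIiIiIiIiIiIiIhERERERERERERERERERERERERERIiIiIiIiIiIiIiIiEREREREREREREREREREREREREREiIiIiIiIiIiIiIiERERERERERERERERERERERERERESIiIiIiIiIiIiIiERERERERERERERERERERERERERERIiIiIiIiIiIiIiIRERERERERERERERERERERERERERESIiIiIiIiIiIiIRERERERERERERERERERERERERERERIiIiIiIiIiIiIRERERERERERERERERERERERERERERESIiIiIiIiIiIREREREREREREREREREREREREREREREREiIiIiIiIiIhERERERERERERERERERERERERERERERERIiIiIiIiIREREREREREREREREREREREREREREREREREiIiIiIiIRERERERERERERERERERERERERERERERERERIiIiIiIhERERERERERERERERERERERERERERERERERESIiIiIiERERERERERERERERERERERERERERERERERERIiIiIiIREREREREREREREREREREREREREREREREREREiIiIiIhERERERERERERERERERERERERERERERERERERESIiIiERERERERERERERERERERERERERERERERERERERESIiIRERERERERERERERERERERERERERERERERERERERERERERERERERERERERERERERERERERERERERERERERERERERERERERERERERERERERERERERERERERERERERERERERERERERERERERERERERERERERERERERERERERERERERERERERERERERERERERERERERERERERERERERERERERERERERERERERERERERERERERERERERERERERERERERERERERERERERERERERERERERERERERERERERERERERERERERERERERERERERERERERERERERERERERERERERERERERERERERERERERERERERERERERERERERERERERERERERERERERERERERERERERERERERERERERERERERERERERERERERERERERERERERERERERERERERERERERERERERERERERERERERERERERERERERERERERERERERERERERERERERERERERERERERERERERERERERERERERERERERERERERERERERERERERERERERERERERERERERERERERERERERERERERERERERERERERERERERERERERERERERERERERERERERERERERERERERERERERERERERERERERERERERERERERERERERERERERERERERERERERERERERERERERERERERERERERERERERERERERERERERERERERERERERERERERERERERERERERERERERERERERERERERERERERERERERERERERERERERERERERERERERERERERERERERERERERERERERERERERERERERERERERERERERERERERERERERERERERERERERERERERERERERERERERERERERERERERERERERERERERERERERERERERERERERERERERERERERERERERERERERERERERERERERERERERERERERERERERERERERERERERERERERERERERERERERERERERERERERERERERERERERERERERERERERERERERERERERERERERERERERERERERERERERERERERERERERERERERERERERERERERERERERERERERERERERERERERERERERERERERERERERERERERERERERERERERERERERERERERERERERERERERERERERERERERERERERERERERERERERERERERERERERERERERERERERERERERERERERERERERERERERERERERERERERERERERERERERERERERERERERERERERERERERERERER"/>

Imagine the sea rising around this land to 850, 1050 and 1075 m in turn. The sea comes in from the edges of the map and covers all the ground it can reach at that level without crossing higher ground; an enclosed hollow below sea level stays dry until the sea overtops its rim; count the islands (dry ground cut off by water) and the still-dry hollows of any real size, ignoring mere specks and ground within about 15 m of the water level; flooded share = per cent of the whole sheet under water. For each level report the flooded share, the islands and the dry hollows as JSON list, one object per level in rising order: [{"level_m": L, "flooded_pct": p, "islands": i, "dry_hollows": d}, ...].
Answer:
[{"level_m": 850, "flooded_pct": 14, "islands": 1, "dry_hollows": 0}, {"level_m": 1050, "flooded_pct": 75, "islands": 2, "dry_hollows": 0}, {"level_m": 1075, "flooded_pct": 80, "islands": 3, "dry_hollows": 0}]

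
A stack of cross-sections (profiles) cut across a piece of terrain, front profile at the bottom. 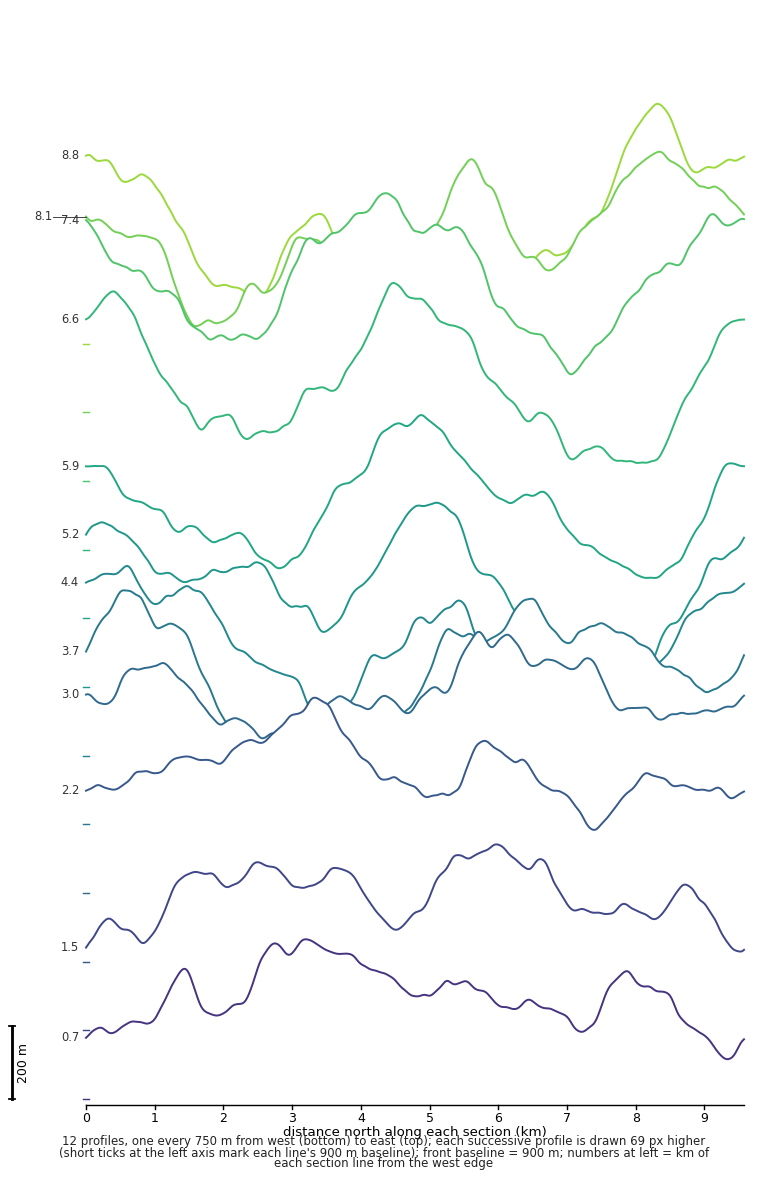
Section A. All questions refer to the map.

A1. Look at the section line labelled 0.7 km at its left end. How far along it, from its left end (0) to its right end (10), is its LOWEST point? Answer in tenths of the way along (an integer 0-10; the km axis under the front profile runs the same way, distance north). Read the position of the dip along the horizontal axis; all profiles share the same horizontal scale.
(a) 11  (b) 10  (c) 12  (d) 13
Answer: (b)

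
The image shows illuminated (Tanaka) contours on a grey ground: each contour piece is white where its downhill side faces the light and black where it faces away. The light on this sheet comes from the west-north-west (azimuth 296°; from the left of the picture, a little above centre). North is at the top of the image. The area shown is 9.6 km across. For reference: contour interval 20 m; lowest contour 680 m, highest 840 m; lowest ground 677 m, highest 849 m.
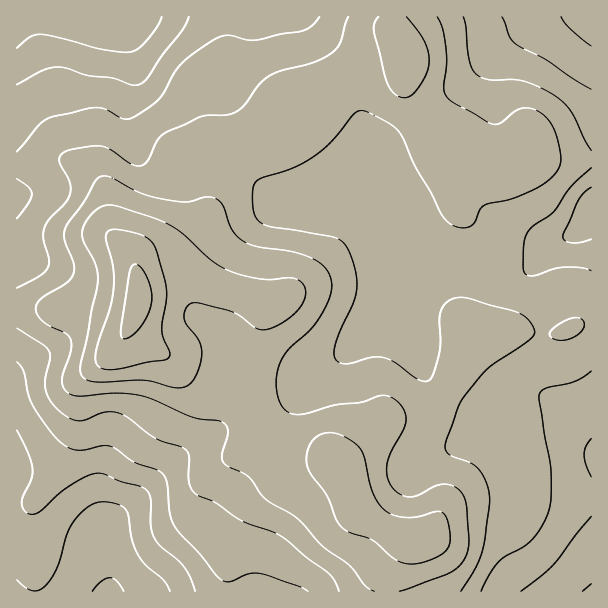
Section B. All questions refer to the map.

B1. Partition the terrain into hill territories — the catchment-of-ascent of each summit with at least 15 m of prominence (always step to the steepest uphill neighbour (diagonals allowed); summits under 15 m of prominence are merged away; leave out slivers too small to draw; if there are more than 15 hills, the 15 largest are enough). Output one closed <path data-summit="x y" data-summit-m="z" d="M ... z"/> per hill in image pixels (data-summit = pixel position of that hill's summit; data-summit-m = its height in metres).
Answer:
<path data-summit="138 300" data-summit-m="849" d="M305 16l-289 1 1 575 91 0 2-20-6-36 2-6 11-14 12-10 50-49 19-13 26-16 34-7 30-18 30-31 23-16 25-25 26-15 6-8 4 13 13 24 11 30 15 17 33 18 11 4 15-2 24-16 13-2 12 4 11 8 32 32 0-222-20 19-23 9-24 28-10 5-15 0-38-11-48 0-8-8-4-9-6-33-16-36-2-27-18-39-8-45-8-12-31-28z"/><path data-summit="336 464" data-summit-m="815" d="M398 308l-6 8-26 15-25 25-23 16-30 31-30 18-34 7-26 16-19 13-50 49-12 10-11 14-2 6 6 36-1 19 482 1 1-152-32-34-11-8-12-4-13 2-24 16-15 2-11-4-33-18-15-17-11-30-13-24z"/><path data-summit="405 59" data-summit-m="796" d="M591 16l-285 1 7 12 31 28 8 12 8 45 18 39 2 27 16 36 6 33 4 9 8 8 48 0 30 10 23 1 10-5 24-28 23-9 17-16 3-4z"/>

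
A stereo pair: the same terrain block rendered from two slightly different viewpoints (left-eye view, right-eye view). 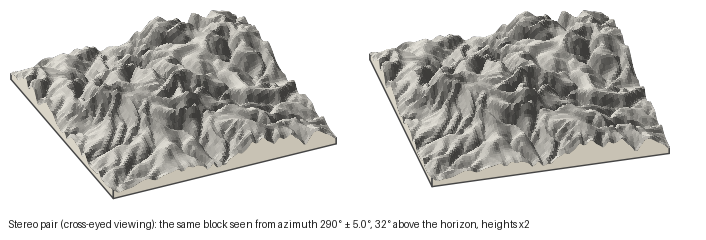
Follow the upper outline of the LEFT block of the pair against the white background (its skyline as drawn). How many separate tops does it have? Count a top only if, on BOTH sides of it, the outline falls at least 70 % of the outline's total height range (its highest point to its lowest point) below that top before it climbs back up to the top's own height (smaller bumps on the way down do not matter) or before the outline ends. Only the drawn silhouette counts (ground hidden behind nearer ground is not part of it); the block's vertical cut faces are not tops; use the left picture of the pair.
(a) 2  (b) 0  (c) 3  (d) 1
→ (b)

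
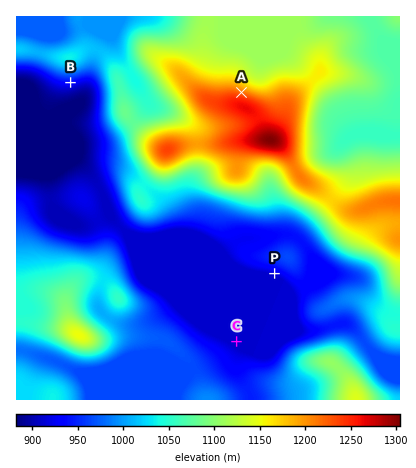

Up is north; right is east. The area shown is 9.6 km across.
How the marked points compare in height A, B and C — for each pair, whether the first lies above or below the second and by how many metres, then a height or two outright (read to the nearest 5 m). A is above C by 310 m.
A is above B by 285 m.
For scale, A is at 1220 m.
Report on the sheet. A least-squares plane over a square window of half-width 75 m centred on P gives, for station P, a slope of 6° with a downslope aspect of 199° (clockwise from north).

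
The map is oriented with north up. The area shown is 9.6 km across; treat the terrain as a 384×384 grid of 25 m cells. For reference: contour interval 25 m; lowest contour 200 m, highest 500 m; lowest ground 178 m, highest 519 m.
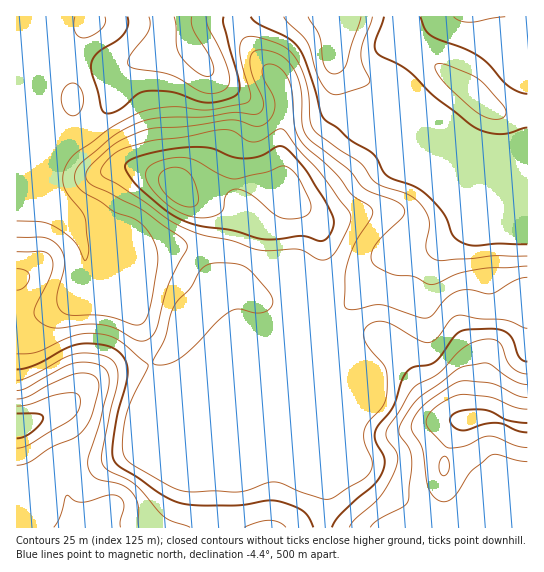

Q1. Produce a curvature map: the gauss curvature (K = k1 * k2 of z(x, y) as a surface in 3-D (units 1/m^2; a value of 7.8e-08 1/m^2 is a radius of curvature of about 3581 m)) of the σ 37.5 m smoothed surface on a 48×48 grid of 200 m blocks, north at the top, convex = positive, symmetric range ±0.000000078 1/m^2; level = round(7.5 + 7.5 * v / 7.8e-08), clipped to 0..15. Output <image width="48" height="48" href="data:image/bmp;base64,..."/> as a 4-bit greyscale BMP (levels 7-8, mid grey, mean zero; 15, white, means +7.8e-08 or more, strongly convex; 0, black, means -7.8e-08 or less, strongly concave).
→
<image width="48" height="48" href="data:image/bmp;base64,Qk32BAAAAAAAAHYAAAAoAAAAMAAAADAAAAABAAQAAAAAAIAEAAATCwAAEwsAABAAAAAAAAAAAAAAABEREQAiIiIAMzMzAERERABVVVUAZmZmAHd3dwCIiIgAmZmZAKqqqgC7u7sAzMzMAN3d3QDu7u4A////AIiIh4hmaId3h3eHiZmXZHiZmId3d4iIiIeId3h4lkVmd3d3iIiHZneHd3dlZ3iIiHd3d2ef9jVnd4d3d3iHZ3d3ZndlV3iIiHd3h1WP91eJiHeIeIeId3d2Z3Zod4iIiHd3iGRIlniJl3eqh3eJiHipZ3d8x4h3h3d3dmUkiHeIh3eIdmeIiIvcdmeN14d4d0Z4dVVI3Id4iIiHd3d4iImqZoh4ZXeIZiWIdmdou4h4iIiIh3eIiHdnd5dUNGnId/iIdmd4mYiIiIiIiIiIiHVHuHhmZ3m3m/tWd3d4mYiIiIiIiIiIiHU1houonbUziJRGiZh4qYiIiIiIiIiIiHdWl4vLq6mFVXNXiad4iYiIiIiIiIh3d4iL6WebqYmoeNd4eJmHeIiHeIiIiId3d3eKt0NoiYd3iJeHec7HVniHd4iIiIh3h3d4dmVod3d3dZd3ms22Q1d3d3iIiIiHiId3dVaKdXdVepmYmpmIQCaHd3eIiIiIiIh3dUabdWZEr4mXd3d5UCWJh3iId4iIiIh3dlaJdnipnnh2Z3eJZmVoh3iId3eIh3eLuHd4eIntZHd1V4iHe7dpl3iId3d4h3aM2XeId2eYRHdlV3dleqicl3d3d2Z4d2Vpl3iYZGl1WFZVi4Z3iYeKhnd3m3Z3d2Z2Z3iHdnqXZ2ZmrZeImIdnZodnvHV3iHeHeHd3iHiIeMh3mod4iYd3eKdoiHd3iYeHd4h2iHd2fMmYd3d4iId3iKiJiJiIVXd3d4h3eIiGbJe8ZHiIiHd4eIiHWJmnRGeHeHeId3iHaIfOZHeHd3d3dmhzNomodmiIiHZ4dnh3h3eaRXd4iHiHU2mnV4d3qXiIiHd3d5l3iHd2Vnd4mHd3Q2iHqphlm4iIiHd3eJl3h3dmd3dnmoVFZ2VXiHd2epZnd3iHd4iHh3d3h3hmipZ8x0Vnd3eYZ4VWd4mGZ3iIh4iHdmh2eHjvx2eIh4mpd3Znebp3d3eIiIiHVWh3ZDv/l3d3d5yXd4h2eIZniHeIiIh2RsyGVD3/dmZndound3d4qnVniIiIiIh2Rry4Qzr8ZmZnd4qnd3d4q5d3eIiIiIh3Y1e/hVeYZ3h3dpqGd3dmeIiHh3d3eIiIdHmMl3d3VXd4h5h4d4h2Z4iId3d3eIeIhXhnd4d3d5mGZ2F8l4mHd3d4h3ZmeHd3dVVGiJh3Z5zHNiBux3iId3d4h2aJdod3d1V4dnd3Znm2iQBqqHeIh3d3iHm8god2rYebdFdmaacwuQWGVnd3d3d3h4qpZHd2v6eId3dle+xQZSi1JXd3d4d3d5uHd4h2iod3eIh3i++kepzWRnZniIh4h4mIiHd3dViYZ3d3i92Y3/64y4VFiId4h4d4iHd3hEiXZ4dniLp4zut23qVWd3Z4iId3iIh3hUiHeId4iJdXiahEioaKmHZ4h3d3iIiHZmd3d3d4d3VFd3ZUZ3aLqXZ3h3d3eIiFSLl4h3d3ZoUiV2ZmZ4iIiXd4iHd3eHiGWv2Ih3h1Nqp0eGaIeImXaJh4iIeIiA=="/>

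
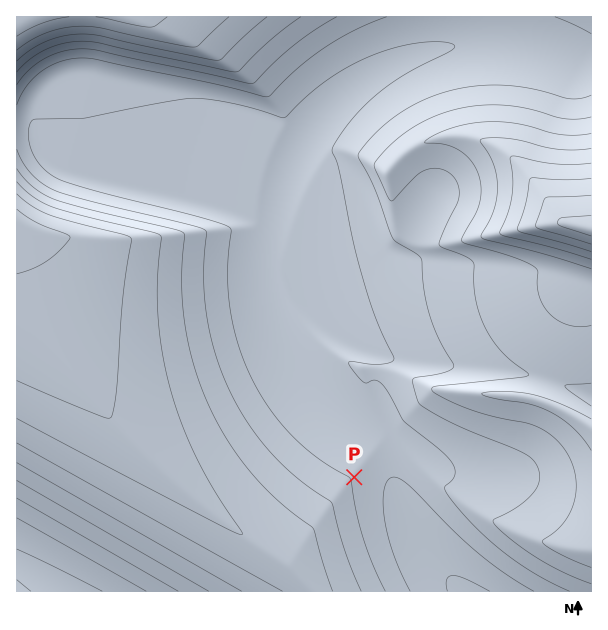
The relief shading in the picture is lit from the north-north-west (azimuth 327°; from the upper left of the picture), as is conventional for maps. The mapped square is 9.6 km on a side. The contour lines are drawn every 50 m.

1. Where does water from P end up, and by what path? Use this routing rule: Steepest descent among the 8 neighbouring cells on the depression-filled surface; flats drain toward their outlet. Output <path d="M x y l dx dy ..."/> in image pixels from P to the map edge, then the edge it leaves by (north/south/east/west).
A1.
<path d="M354 477l29 0 15 15 0 3 13 27 3 3 6 12 3 3 6 11 9 10 0 2 6 6 0 1 20 21"/>
exit: south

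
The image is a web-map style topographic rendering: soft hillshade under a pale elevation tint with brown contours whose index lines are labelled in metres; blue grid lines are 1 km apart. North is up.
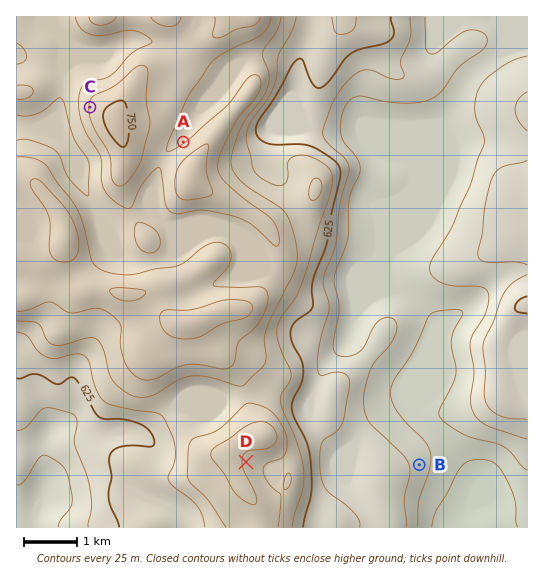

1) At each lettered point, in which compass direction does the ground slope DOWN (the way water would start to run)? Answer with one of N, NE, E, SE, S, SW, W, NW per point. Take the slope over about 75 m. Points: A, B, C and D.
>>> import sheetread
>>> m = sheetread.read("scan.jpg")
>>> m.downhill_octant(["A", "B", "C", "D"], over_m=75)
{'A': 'NW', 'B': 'E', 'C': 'W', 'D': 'E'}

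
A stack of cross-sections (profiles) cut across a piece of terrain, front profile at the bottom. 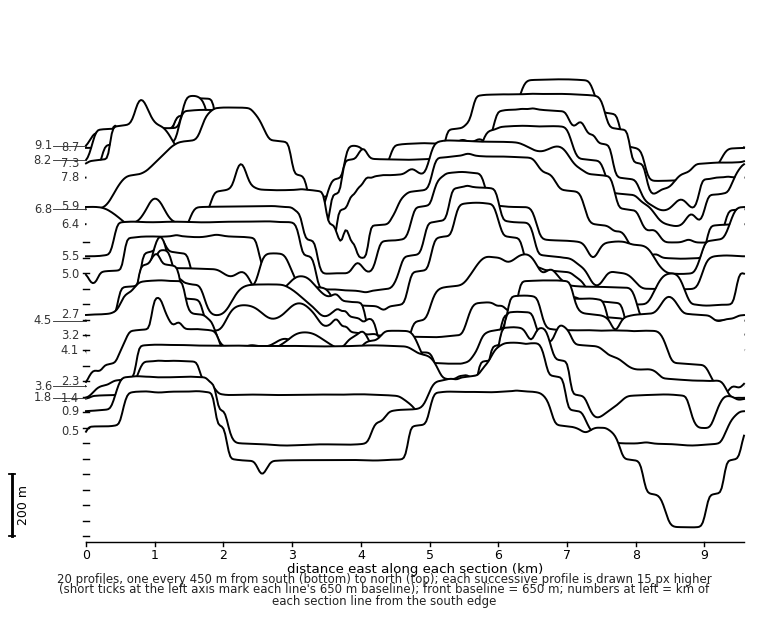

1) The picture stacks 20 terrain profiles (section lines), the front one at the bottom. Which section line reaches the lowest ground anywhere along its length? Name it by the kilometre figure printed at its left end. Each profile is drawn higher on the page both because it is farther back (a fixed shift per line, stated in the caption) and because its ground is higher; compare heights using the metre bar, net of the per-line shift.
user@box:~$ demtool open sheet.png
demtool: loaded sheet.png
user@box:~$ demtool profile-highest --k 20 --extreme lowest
0.5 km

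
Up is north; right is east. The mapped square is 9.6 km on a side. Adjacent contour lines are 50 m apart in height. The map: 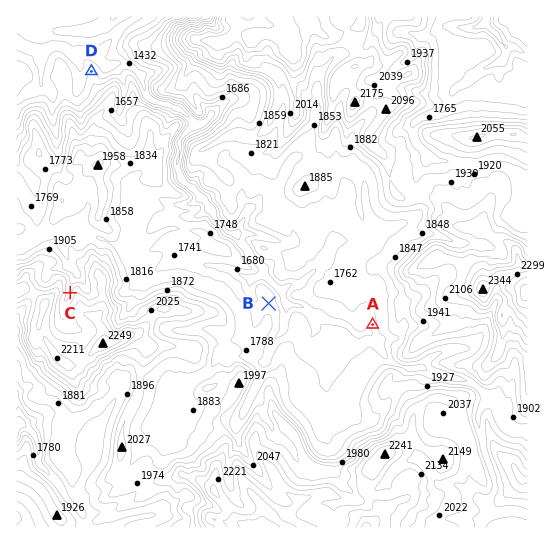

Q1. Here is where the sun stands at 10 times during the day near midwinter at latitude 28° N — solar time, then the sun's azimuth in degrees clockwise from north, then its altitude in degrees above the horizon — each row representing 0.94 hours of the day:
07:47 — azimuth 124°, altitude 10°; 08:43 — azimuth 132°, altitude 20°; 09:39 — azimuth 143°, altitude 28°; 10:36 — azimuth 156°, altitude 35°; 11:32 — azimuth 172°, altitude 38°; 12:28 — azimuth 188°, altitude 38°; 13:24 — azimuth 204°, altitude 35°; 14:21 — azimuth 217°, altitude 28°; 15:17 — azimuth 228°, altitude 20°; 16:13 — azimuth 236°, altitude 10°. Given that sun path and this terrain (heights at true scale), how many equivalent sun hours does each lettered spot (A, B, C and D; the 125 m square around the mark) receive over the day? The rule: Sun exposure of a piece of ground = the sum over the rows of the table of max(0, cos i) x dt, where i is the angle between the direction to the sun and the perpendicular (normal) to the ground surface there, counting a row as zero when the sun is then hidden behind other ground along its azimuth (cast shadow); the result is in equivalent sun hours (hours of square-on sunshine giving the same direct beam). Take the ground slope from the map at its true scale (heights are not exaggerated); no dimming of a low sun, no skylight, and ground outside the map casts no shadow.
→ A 4.8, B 3.6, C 2.2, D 2.4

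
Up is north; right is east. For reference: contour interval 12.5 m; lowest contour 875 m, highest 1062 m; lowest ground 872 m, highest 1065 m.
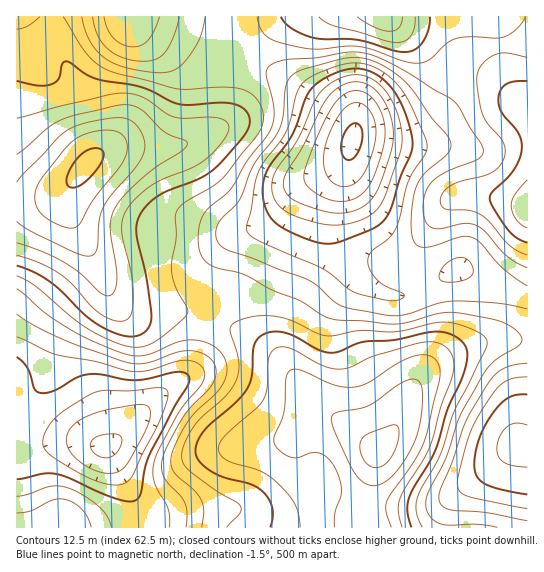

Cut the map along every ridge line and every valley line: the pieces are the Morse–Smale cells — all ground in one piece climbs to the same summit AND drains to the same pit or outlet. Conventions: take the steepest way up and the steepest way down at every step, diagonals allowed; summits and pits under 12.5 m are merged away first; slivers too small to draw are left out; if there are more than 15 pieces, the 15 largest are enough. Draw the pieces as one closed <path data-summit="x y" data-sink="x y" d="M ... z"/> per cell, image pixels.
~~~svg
<path data-summit="85 166" data-sink="353 141" d="M53 16l-37 1 0 185 11 1 24-6 12-6 10-10-5 10 1 22 10 20 14 22 18 40 11 13 12 5 60-1 20 7 13-29 4-25 8-24 8-9 14-5 13-10 25-29 35-17 11-10 8-23-1-13-18-17-36-23-21-12-24-9-18 49-16 15-40 17-66 3-14 5-9 8 3-6 0-6-8-24-5-30-21-45z"/><path data-summit="377 451" data-sink="353 141" d="M347 156l-2 5-11 10-35 17-25 29-13 10-14 5-8 9-8 24-4 25-12 28 30 15 28 19 14 14 30 39 38 26 22 20 16-20 24-50 18-18 26-14 22-8 16-2 29 0 0-41-66-29-5 0-42 23-13 4-15-1-24-11-18-21-6-13-4-17 1-32 12-40z"/><path data-summit="527 207" data-sink="353 141" d="M527 43l-42 5-20 8-10 9-18 37-11 10-21 9-42 7-10 7-5 26-11 32-2 40 4 17 6 13 18 21 24 11 15 1 13-4 42-23 5 0 56 26 10 2z"/><path data-summit="377 451" data-sink="106 447" d="M215 319l-11 31-11 20-32 25-44 45-10 7 34 63 4 17 222 1 1-31 9-46-22-20-38-26-30-39-14-14-28-19z"/><path data-summit="85 166" data-sink="106 447" d="M70 184l-7 7-12 6-35 6 1 248 44-10 22 0 18 6 9-2 51-50 32-25 11-20 11-29-4-4-17-5-60 1-12-5-11-13-18-40-21-36-4-12z"/><path data-summit="377 451" data-sink="521 445" d="M511 339l-28 2-22 8-26 14-15 14-16 29-11 25-17 22-9 54 0 16 2 5 81 0 2-21 7-13 38-30 17-17 5-3 9 1 0-104z"/><path data-summit="85 166" data-sink="125 17" d="M138 16l-85 1 6 33 21 45 5 30 8 24 0 10 12-8 14-4 60-2 40-17 16-15 17-48-22-10-24-16z"/><path data-summit="383 17" data-sink="353 141" d="M527 16l-236 0-18 13-9 10-12 24 30 13 52 32 15 13 4 6 1 8 9-7 42-7 21-9 11-10 18-37 10-9 20-8 42-5z"/><path data-summit="65 527" data-sink="106 447" d="M83 441l-22 0-34 8-9 0-2 2 1 77 128-1-4-17-33-61z"/><path data-summit="85 166" data-sink="521 445" d="M521 444l-7 3-17 17-38 30-8 19 0 15 77-1 0-81z"/><path data-summit="383 17" data-sink="125 17" d="M290 16l-151 1 67 22 24 16 21 9 13-25 9-10z"/>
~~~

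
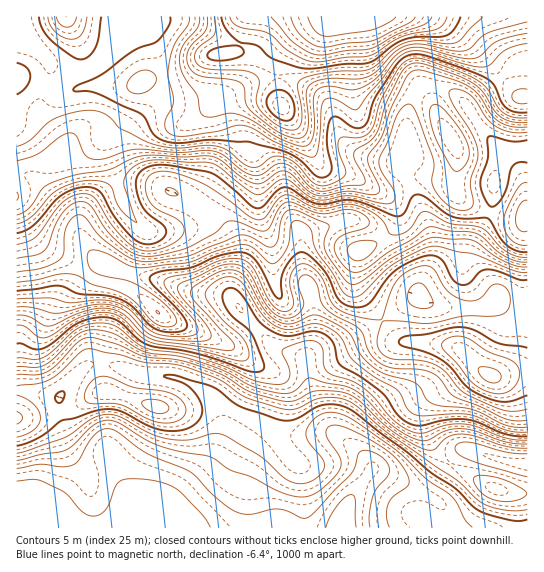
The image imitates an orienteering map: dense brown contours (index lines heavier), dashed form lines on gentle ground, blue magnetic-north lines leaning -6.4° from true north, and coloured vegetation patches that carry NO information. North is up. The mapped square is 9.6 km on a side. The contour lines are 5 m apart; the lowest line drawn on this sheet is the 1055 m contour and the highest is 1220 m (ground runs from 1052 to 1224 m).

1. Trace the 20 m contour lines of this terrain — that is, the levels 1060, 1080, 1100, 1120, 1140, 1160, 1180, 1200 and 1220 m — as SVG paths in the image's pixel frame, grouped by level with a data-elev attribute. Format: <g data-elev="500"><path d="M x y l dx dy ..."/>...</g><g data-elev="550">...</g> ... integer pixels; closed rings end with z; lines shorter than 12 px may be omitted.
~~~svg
<g data-elev="1060"><path d="M17 468l22-4 23 3 11-2 5-4 11-19 6-8 7-4 8-1 9 4 28 21 44 19 24 24 20 15 15 2 21-5 8 0 26 9 9-5 37-39 4-7 4-15 8-1 8 2 8 5 5 5 2 7-3 7-10 11-4 9-4 18 1 12"/></g><g data-elev="1080"><path d="M527 477l-59-18-10-5-3-7 4-4 10-1 37 10 21 2"/><path d="M17 437l9-3 8-4 4-5 2-7-1-7-5-6-8-6-9-4"/><path d="M157 422l13 1 11-4 3-4 2-4-3-9-6-5-8-4-35-6-28-11-11 2-5 5-4 6-2 8 3 5 34 3 25 13z"/><path d="M17 386l20-2 12-4 11-7 21-21 9-3 31 6 24 7 26 2 16 3 32 12 27 18 37 12 14 0 24-11 21 1 13 6 32 28 70 47 25 23 9 4 14 3 12 1 10-1"/></g><g data-elev="1100"><path d="M17 344l5 0 12 5 8 0 9-5 19-16 9-6 15-4 13-1 12 5 19 17 11 6 42 7 27 8 31 11 12 0 3-2 0-4-11-29-6-7-17-15-7-12-1-5 2-6 3-2 6-1 9 7 18 27 14 10 15 4 26-5 12 5 6 7 4 16 3 6 21 12 19 14 7 7 11 17 11 8 12 3 25-6 20-1 12 3 28 12 21 2"/></g><g data-elev="1120"><path d="M17 299l33-1 20 5 27-3 14 1 10 3 7 5 18 18 8 6 12 3 20 0 11-3 1-3-1-4-6-9-24-27-3-5 0-4 7-4 24-5 26-12 17-1 11 4 7 10 14 29 7 7 8 3 5-2 3-5-3-22 2-10 7-8 8-1 7 5 7 8 10 24 6 7 16 7 25 5 4-1 9-29 8-12 14-9 8-3 6 0 7 4 14 21 7 6 8 3 14 0 5-3 11-12 4-1 5 1 5 4 3 5 0 8-2 7-3 4-7 3-33 0-35 7-47-2-2 5-4 13 1 7 2 5 5 5 6 3 30 2 14 4 11 7 17 20 32 15 16 4 16-2"/></g><g data-elev="1140"><path d="M17 258l20-3 8-5 3-5 6-18 7-12 8-9 9-4 7 0 5 3 16 25 18 17 11 7 12 2 16-2 25-7 27-14 10-10 4-2 9 1 21 9 7 0 4-4 10-20 4-4 5-1 6 1 23 10 9 0 23-3 11 3 7 5 1 4-2 4-24 9-6 4-3 6 1 6 4 8 7 9 7 4 6 0 7-3 23-17 21-11 16-13 5-1 19 4 25 2 7 4 14 13 9 6 12 5 10 1"/><path d="M170 195l-5-4 2-3 6 1 5 4-1 3z"/></g><g data-elev="1160"><path d="M17 215l11-6 14-20 8-6 27-8 32-5 24-12 16-3 33 2 31 0 9 4 21 17 14 6 8-2 13-10 8-1 7 4 16 16 9 5 8 0 21-5 23 4 7-1 2-3 0-4-10-21-1-9 14-20 9-30 15-29 4-5 5-3 11 1 39 13 13 10 13 20 7 7 13 5 16 1"/><path d="M527 200l-4 1-4 4-4 14 2 7 2 4 4 2 4-1"/><path d="M456 171l6-2 5-8 2-7-1-9-7-15-12-15-8-8-7-2-3 2-1 6 4 20 16 32z"/></g><g data-elev="1180"><path d="M132 93l10 0 9-4 5-8-2-7-4-3-5-1-6 1-6 4-5 6-1 5 1 4z"/><path d="M527 89l-11 1-3 3-1 4 2 4 3 2 10 0"/><path d="M48 17l2 8 5 7 8 5 8 2 6-1 5-4 5-17"/><path d="M189 17l-1 8-13 18-5 18-2 16 6 24-2 6-7 15 0 5 2 4 7 5 11 0 33-5 17-5 10 0 9 3 21 13 36 15 4-1 3-6 3-41 3-8 3-3 6 0 20 11 5 0 36-47 9-8 10-3 9 0 44 13 17 3 7-2 16-15 21-7"/></g><g data-elev="1200"><path d="M285 121l5-1 3-3 2-7-2-8-3-6-4-4-5-2-6 0-7 7-1 4 0 5 7 9z"/><path d="M218 61l13-2 9-2 3-3 0-4-4-4-8 0-16 2-7 5-1 2 2 3z"/><path d="M221 17l5 12 12 12 20 5 9 9 8 5 23 7 11 2 61-7 7-3 17-14 11-6 10-2 24 0 8-2 7-6 7-12"/></g><g data-elev="1220"><path d="M308 17l8 14 5 4 6 1 46-6 17-8 6-5"/></g>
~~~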